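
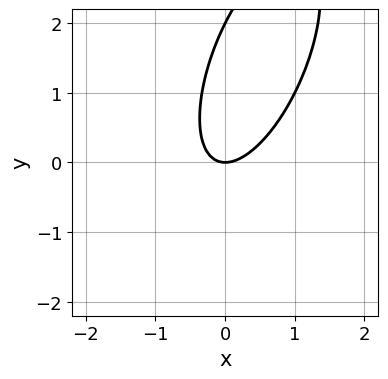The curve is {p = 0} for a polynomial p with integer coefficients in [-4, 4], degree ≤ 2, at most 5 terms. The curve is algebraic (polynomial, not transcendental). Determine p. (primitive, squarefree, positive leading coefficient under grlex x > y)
First, the degree is 2 — a generic line meets the curve in up to 2 points.
Then, checking where it meets the axes: among the integer gridlines, it crosses the y-axis at y ∈ {0, 2}; it meets the x-axis at x = 0 (among the integer gridlines).
Finally, together with the visible shape, these determine p as stated.

3*x^2 - 2*x*y + y^2 - 2*y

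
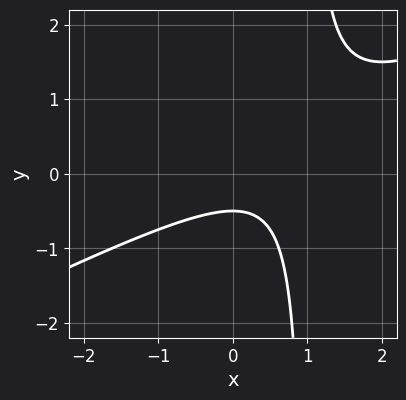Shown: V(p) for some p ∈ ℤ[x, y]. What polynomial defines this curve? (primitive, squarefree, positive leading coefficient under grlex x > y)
x^2 - 2*x*y - x + 2*y + 1

The degree is 2 — a generic line meets the curve in up to 2 points.
Checking where it meets the axes: no x-intercept at any integer in the box.
These observations pin down the coefficients.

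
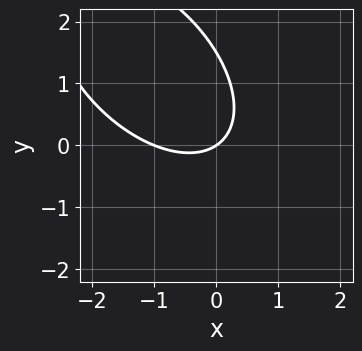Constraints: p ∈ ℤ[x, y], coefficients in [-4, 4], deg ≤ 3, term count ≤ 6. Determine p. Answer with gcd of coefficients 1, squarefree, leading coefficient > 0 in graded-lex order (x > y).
(a) deg p = 2. A generic line meets the curve in up to 2 points.
(b) Checking where it meets the axes: the x-axis gridline crossings are at x ∈ {-1, 0}; it meets the y-axis at y = 0 (among the integer gridlines).
(c) Solving for integer coefficients yields p as stated.

2*x^2 + 2*x*y + 2*y^2 + 2*x - 3*y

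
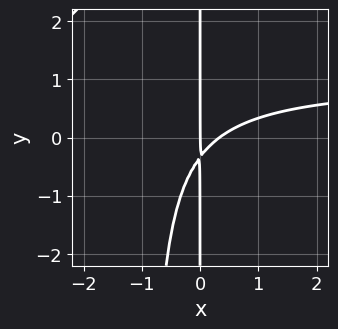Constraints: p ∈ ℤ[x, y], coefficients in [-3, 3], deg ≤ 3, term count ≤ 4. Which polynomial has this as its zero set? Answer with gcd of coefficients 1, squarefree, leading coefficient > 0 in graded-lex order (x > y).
(a) Degree: a generic line meets the curve in up to 3 points, so deg p = 3.
(b) Checking where it meets the axes: every point of the y-axis in the box is on the curve; one x-axis crossing is at x = 0.
(c) Assembling these constraints gives the stated polynomial.

3*x^2*y - 3*x^2 + 3*x*y + x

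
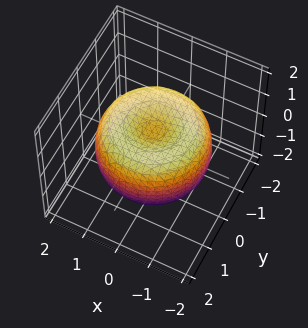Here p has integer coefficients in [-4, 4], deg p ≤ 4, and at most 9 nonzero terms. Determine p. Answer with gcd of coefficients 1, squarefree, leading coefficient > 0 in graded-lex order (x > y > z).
First, the degree is 4 — the shape is more complex than any degree-3 surface.
Next, symmetry: the surface is invariant under rotation about z: p = q(x² + y², z).
Next, from the axis intercepts and sections: a circular section at z = 0 has radius between 1 and 2.
Finally, solving for integer coefficients yields p as stated.

x^4 + 2*x^2*y^2 + y^4 - 2*x^2 - 2*y^2 + 2*z^2 - 1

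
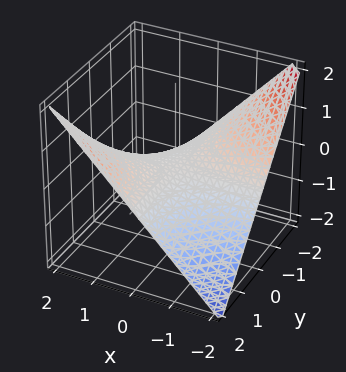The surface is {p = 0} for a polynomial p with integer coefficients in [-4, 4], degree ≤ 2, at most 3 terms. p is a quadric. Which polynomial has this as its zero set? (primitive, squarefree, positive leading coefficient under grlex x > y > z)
x*y - 2*z

The degree is 2 — a hyperbolic paraboloid; a quadric.
Reading off the gridlines: the visible y-axis segment lies entirely on the surface; every point of the x-axis in the box is on the surface; one z-axis crossing is at z = 0.
The integer polynomial consistent with all of this is the stated p.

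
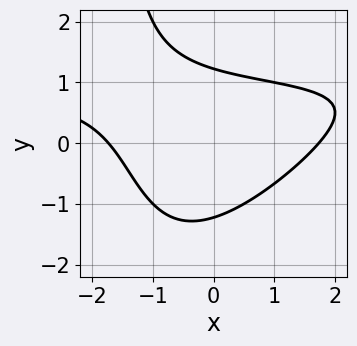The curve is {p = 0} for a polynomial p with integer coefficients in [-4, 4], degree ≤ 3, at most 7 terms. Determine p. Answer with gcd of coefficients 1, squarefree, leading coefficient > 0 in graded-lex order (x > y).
1. The degree is 3 — the shape is more complex than any degree-2 curve.
2. Putting this together gives p.

x^2*y - x*y^2 - x^2 - 2*y^2 + 3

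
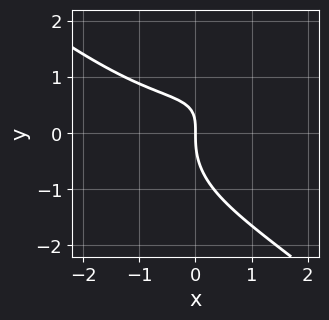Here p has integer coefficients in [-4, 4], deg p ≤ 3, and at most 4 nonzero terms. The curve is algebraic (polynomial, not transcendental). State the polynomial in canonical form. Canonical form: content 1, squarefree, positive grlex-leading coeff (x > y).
(a) deg p = 3.
(b) From the axis intercepts and sections: it meets the x-axis at x = 0 (among the integer gridlines); it meets the y-axis at y = 0 (among the integer gridlines).
(c) Together with the visible shape, these determine p as stated.

x^3 + 2*y^3 - 3*x*y + 3*x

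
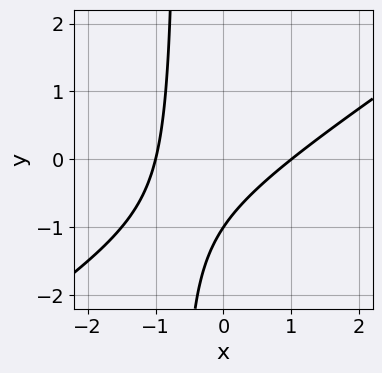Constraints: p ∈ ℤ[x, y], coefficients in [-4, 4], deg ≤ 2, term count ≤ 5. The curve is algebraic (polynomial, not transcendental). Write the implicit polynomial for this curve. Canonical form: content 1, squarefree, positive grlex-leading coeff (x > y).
2*x^2 - 3*x*y - 2*y - 2

First, degree: the shape is more complex than any degree-1 curve, so deg p = 2.
Then, against the integer gridlines: the x-axis gridline crossings are at x ∈ {-1, 1}; it meets the y-axis at y = -1 (among the integer gridlines).
Finally, solving for integer coefficients yields p as stated.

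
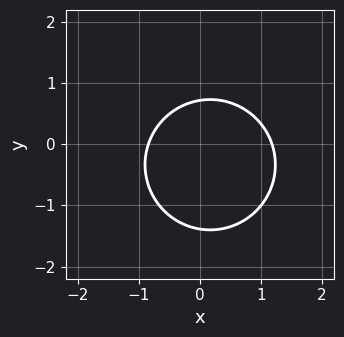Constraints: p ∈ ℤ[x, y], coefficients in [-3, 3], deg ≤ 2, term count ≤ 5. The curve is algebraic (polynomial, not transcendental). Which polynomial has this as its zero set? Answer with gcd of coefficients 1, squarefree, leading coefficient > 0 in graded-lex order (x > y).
3*x^2 + 3*y^2 - x + 2*y - 3

1. deg p = 2. No degree-1 curve has this shape.
2. The integer polynomial consistent with all of this is the stated p.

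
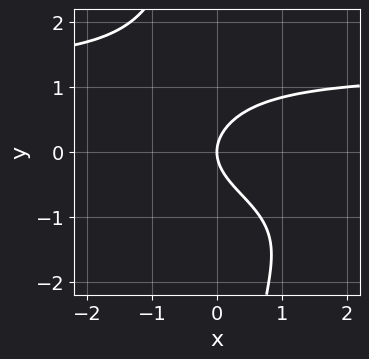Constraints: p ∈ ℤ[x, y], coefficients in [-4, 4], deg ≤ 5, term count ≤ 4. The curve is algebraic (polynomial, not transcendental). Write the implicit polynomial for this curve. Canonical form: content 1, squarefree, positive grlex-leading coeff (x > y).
x*y^3 + 2*y^2 - 2*x

The degree is 4 — the shape is more complex than any degree-3 curve.
From the axis intercepts and sections: it meets the y-axis at y = 0 (among the integer gridlines); one x-axis crossing is at x = 0.
Together with the visible shape, these determine p as stated.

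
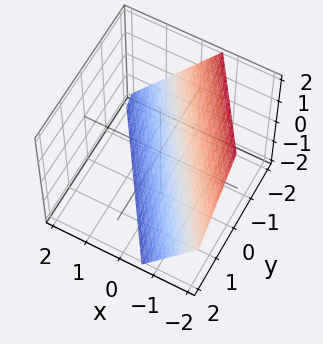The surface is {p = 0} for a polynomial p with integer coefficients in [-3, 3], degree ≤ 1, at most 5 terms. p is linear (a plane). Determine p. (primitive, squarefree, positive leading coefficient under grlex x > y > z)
3*x + 2*y + 2*z + 2

deg p = 1. The surface is flat (a plane).
Checking where it meets the axes: one y-axis crossing is at y = -1; one z-axis crossing is at z = -1.
Solving for integer coefficients yields p as stated.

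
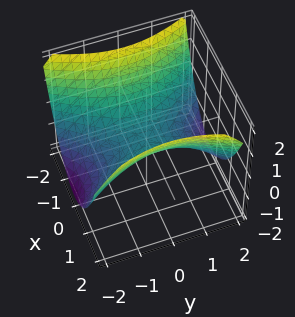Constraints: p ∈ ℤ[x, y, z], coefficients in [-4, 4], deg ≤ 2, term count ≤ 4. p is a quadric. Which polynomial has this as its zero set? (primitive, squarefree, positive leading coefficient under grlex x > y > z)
2*x^2 - y^2 - 3*z

(a) The degree is 2 — a saddle surface; a quadric.
(b) Symmetries: it's symmetric under x → −x, forcing even powers of x; mirror symmetry y ↦ −y ⇒ only even powers of y.
(c) Reading off the gridlines: one z-axis crossing is at z = 0; one x-axis crossing is at x = 0.
(d) Fitting integer coefficients to these (and the overall shape) gives p.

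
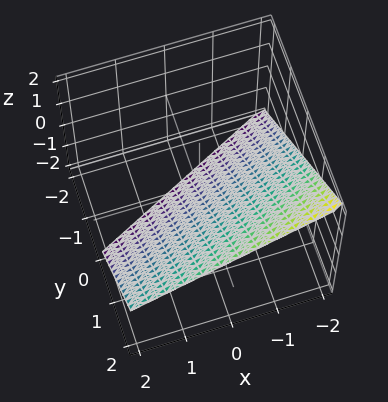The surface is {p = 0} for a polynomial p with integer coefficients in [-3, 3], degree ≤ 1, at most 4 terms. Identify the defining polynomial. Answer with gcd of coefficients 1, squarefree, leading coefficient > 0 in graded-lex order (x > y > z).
1. The degree is 1 — every cross-section is a straight line — this is a plane.
2. From the visible intercepts: one y-axis crossing is at y = 1; it crosses the x-axis at the gridline x = -2.
3. These observations pin down the coefficients. Check: (0, 0, -1) on the z-axis lies on the surface, and p(0, 0, -1) = 0. ✓

x - 2*y + 2*z + 2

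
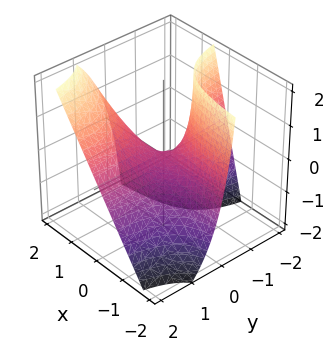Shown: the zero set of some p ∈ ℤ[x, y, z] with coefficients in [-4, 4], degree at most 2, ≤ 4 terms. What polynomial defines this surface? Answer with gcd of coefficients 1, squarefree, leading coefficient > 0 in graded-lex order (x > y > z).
2*x*y - y*z - z

First, degree: a generic line meets the surface in up to 2 points, so deg p = 2.
Then, observable constraints: the visible y-axis segment lies entirely on the surface; one z-axis crossing is at z = 0; every point of the x-axis in the box is on the surface.
Finally, putting this together gives p.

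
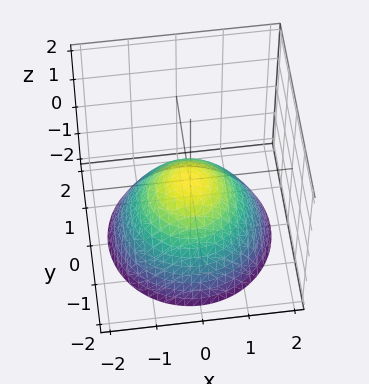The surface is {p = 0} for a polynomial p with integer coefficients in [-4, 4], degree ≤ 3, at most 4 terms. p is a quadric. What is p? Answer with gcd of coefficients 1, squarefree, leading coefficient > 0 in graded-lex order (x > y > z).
1. Degree: a paraboloid; a quadric, so deg p = 2.
2. Symmetry: the surface is invariant under rotation about z: p = q(x² + y², z).
3. Against the integer gridlines: one y-axis crossing is at y = 0; one z-axis crossing is at z = 0; one x-axis crossing is at x = 0; a circular section at z = -1 has radius between 1 and 2.
4. Putting this together gives p.

2*x^2 + 2*y^2 + 3*z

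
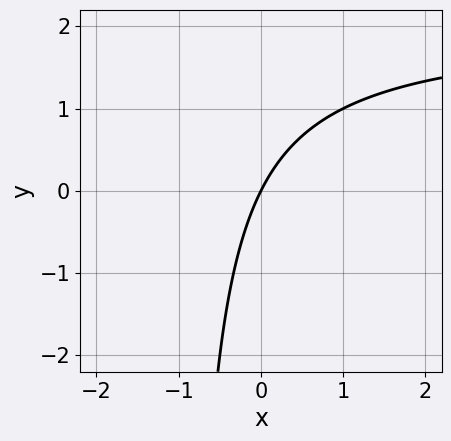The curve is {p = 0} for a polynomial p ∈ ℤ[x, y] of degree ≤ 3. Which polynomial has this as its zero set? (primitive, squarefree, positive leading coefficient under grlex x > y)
x*y - 2*x + y

1. deg p = 2. No degree-1 curve has this shape.
2. Observable constraints: one y-axis crossing is at y = 0; one x-axis crossing is at x = 0.
3. These observations pin down the coefficients.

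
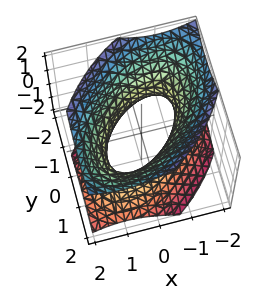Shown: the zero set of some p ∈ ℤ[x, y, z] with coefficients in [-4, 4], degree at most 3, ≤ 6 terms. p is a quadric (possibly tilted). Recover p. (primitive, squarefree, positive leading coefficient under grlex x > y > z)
First, deg p = 2.
Then, against the integer gridlines: the x-axis gridline crossings are at x ∈ {-1, 1}; among the integer gridlines, it crosses the y-axis at y ∈ {-1, 1}; it misses every integer gridline on the z-axis.
Finally, solving for integer coefficients yields p as stated.

x^2 - x*y + y^2 - z^2 - 1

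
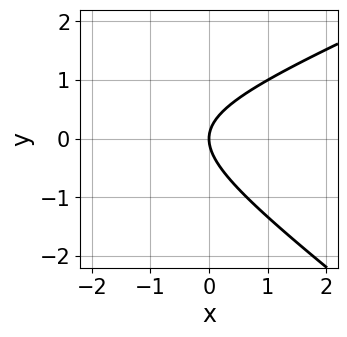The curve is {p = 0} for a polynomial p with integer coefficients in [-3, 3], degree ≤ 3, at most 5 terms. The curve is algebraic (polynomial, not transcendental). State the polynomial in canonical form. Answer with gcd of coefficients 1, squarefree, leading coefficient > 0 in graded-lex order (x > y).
1. The degree is 2 — no degree-1 curve has this shape.
2. From the axis intercepts and sections: it crosses the x-axis at the gridline x = 0; it meets the y-axis at y = 0 (among the integer gridlines).
3. Assembling these constraints gives the stated polynomial.

x^2 - x*y - 3*y^2 + 3*x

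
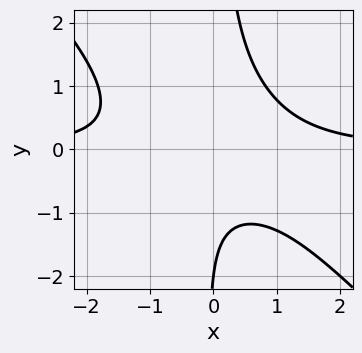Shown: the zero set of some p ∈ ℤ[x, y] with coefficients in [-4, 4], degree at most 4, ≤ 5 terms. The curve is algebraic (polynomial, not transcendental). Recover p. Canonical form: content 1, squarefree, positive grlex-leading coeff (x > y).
2*x^2*y + 2*x*y^2 - y - 2

1. The degree is 3 — no degree-2 curve has this shape.
2. Checking where it meets the axes: the curve avoids every integer x-axis point in the box; one y-axis crossing is at y = -2.
3. Solving for integer coefficients yields p as stated.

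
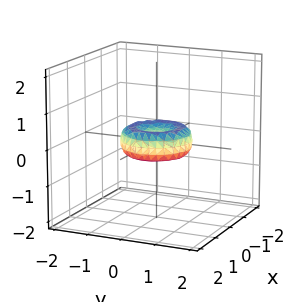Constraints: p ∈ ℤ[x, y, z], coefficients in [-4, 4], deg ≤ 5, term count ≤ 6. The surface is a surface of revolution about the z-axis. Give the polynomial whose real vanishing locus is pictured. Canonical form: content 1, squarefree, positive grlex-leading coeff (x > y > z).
2*x^4 + 4*x^2*y^2 + 2*y^4 - 2*x^2 - 2*y^2 + 3*z^2

Degree: no degree-3 surface has this shape, so deg p = 4.
Symmetries: every cross-section ⟂ z is a circle, so x, y appear only via x² + y².
Against the integer gridlines: it crosses the z-axis at the gridline z = 0; the x-axis gridline crossings are at x ∈ {-1, 0, 1}.
These observations pin down the coefficients.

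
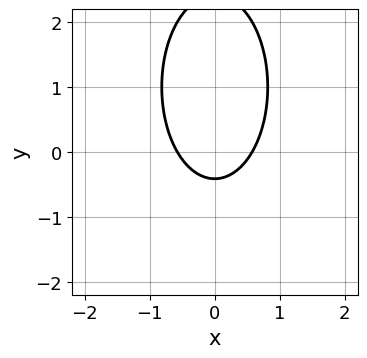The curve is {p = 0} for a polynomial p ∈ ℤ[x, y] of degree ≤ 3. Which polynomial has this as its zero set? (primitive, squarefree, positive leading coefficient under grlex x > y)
3*x^2 + y^2 - 2*y - 1

Degree: a generic line meets the curve in up to 2 points, so deg p = 2.
Symmetries: it's symmetric under x → −x, forcing even powers of x.
Fitting integer coefficients to these (and the overall shape) gives p.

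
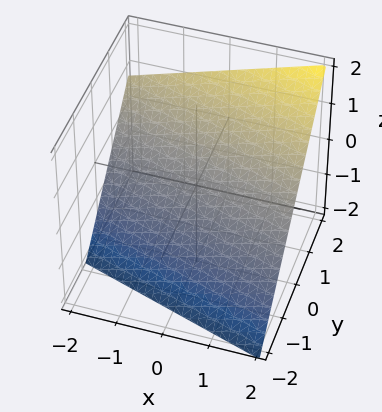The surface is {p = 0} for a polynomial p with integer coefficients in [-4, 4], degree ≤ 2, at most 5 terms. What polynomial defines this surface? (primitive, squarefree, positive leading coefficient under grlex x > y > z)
1. Degree: every cross-section is a straight line — this is a plane, so deg p = 1.
2. From the visible intercepts: it meets the x-axis at x = 2 (among the integer gridlines).
3. These observations pin down the coefficients.

x + 3*y - 3*z - 2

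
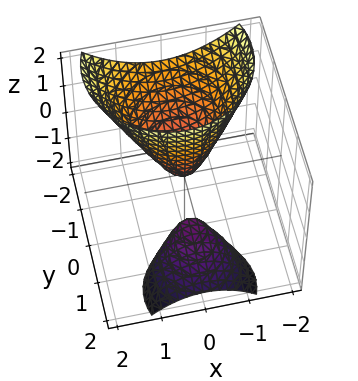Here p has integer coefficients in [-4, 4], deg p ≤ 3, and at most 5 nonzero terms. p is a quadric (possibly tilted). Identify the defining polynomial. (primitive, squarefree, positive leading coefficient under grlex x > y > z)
2*x^2 + 2*y^2 + 3*y*z - z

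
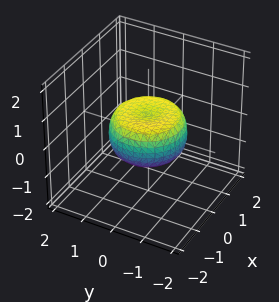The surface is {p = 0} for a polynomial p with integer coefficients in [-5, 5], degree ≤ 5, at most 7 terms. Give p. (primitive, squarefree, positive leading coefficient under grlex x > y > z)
2*x^4 + 4*x^2*y^2 + 2*y^4 - 2*x^2 - 2*y^2 + 3*z^2 - 1

(a) The degree is 4 — a generic line meets the surface in up to 4 points.
(b) Symmetries: every cross-section ⟂ z is a circle, so x, y appear only via x² + y².
(c) Checking where it meets the axes: a circular section at z = 0 has radius between 1 and 2.
(d) Matching integer coefficients to the picture gives p.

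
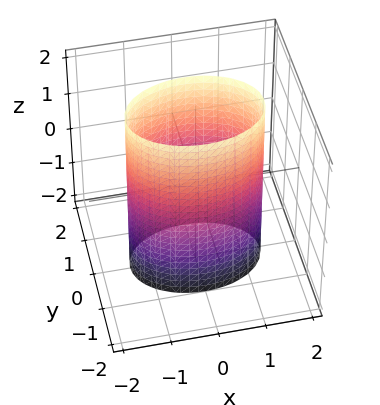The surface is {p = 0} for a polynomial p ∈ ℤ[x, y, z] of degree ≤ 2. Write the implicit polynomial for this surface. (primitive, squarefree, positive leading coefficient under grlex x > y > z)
x^2 + 2*y^2 - 2

(a) Degree: constant cross-section along one axis; a quadric, so deg p = 2.
(b) Symmetries: the z ↦ −z reflection is a symmetry, so z appears only in even powers; it's symmetric under x → −x, forcing even powers of x; mirror symmetry y ↦ −y ⇒ only even powers of y.
(c) Reading off the gridlines: among the integer gridlines, it crosses the y-axis at y ∈ {-1, 1}; it misses every integer gridline on the z-axis.
(d) Solving for integer coefficients yields p as stated.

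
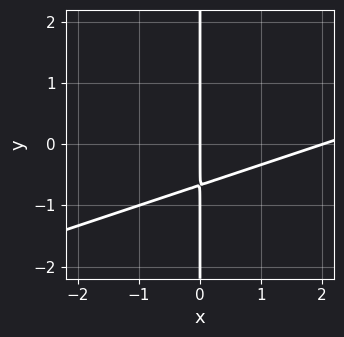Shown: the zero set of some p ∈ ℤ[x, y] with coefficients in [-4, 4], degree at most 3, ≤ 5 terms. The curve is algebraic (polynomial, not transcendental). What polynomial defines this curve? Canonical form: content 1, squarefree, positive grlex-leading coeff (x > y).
x^2 - 3*x*y - 2*x

First, the degree is 2 — a generic line meets the curve in up to 2 points.
Then, against the integer gridlines: every point of the y-axis in the box is on the curve; the x-axis gridline crossings are at x ∈ {0, 2}.
Finally, these observations pin down the coefficients.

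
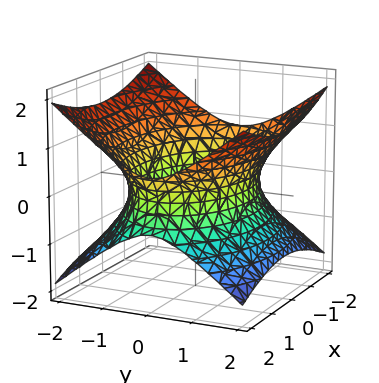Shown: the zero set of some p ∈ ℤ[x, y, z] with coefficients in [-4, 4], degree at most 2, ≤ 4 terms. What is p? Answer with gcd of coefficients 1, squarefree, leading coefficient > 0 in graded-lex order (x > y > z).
x^2 + 2*y^2 - 3*z^2 - 3

First, degree: one connected sheet with a waist; a quadric, so deg p = 2.
Next, symmetries: mirror symmetry y ↦ −y ⇒ only even powers of y; the x ↦ −x reflection is a symmetry, so x appears only in even powers; mirror symmetry z ↦ −z ⇒ only even powers of z.
Then, observable constraints: it misses every integer gridline on the z-axis.
Finally, these observations pin down the coefficients.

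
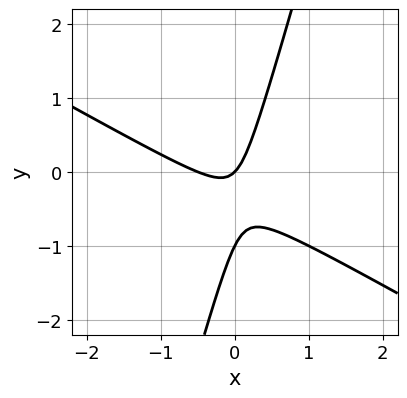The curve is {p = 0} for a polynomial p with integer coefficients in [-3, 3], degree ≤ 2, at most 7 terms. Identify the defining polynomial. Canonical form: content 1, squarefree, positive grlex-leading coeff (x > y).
2*x^2 + 3*x*y - y^2 + x - y

(a) deg p = 2. A generic line meets the curve in up to 2 points.
(b) From the axis intercepts and sections: the y-axis gridline crossings are at y ∈ {-1, 0}; it meets the x-axis at x = 0 (among the integer gridlines).
(c) Fitting integer coefficients to these (and the overall shape) gives p.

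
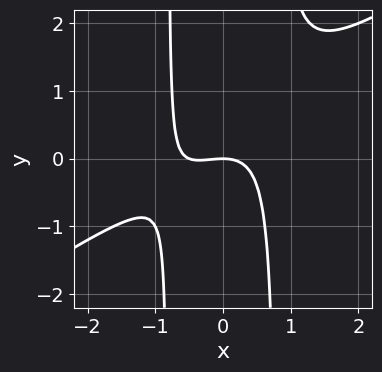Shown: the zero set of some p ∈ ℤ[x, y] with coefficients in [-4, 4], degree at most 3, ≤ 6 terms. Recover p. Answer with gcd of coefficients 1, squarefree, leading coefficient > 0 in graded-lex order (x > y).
(a) deg p = 3.
(b) From the visible intercepts: it crosses the x-axis at the gridline x = 0; it crosses the y-axis at the gridline y = 0.
(c) These observations pin down the coefficients.

2*x^3 - 3*x^2*y + x^2 + 2*y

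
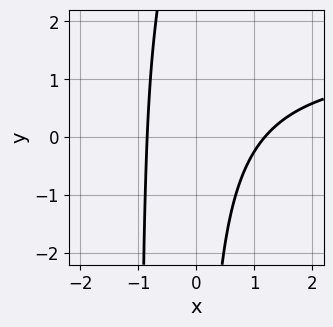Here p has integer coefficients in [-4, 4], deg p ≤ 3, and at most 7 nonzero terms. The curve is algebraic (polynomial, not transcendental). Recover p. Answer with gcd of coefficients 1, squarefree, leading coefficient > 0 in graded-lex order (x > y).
First, the degree is 3 — the shape is more complex than any degree-2 curve.
Then, from the visible intercepts: no y-intercept at any integer in the box.
Finally, these observations pin down the coefficients.

2*x^2*y - 3*x^2 + 2*x*y + x + 3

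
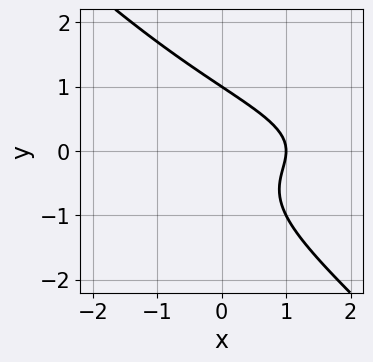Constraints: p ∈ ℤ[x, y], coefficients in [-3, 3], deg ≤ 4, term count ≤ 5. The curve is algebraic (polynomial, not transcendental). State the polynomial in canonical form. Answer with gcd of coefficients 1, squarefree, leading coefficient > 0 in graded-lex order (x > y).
Degree: a generic line meets the curve in up to 3 points, so deg p = 3.
Observable constraints: one y-axis crossing is at y = 1; one x-axis crossing is at x = 1.
Solving for integer coefficients yields p as stated.

x*y^2 + y^3 + x - 1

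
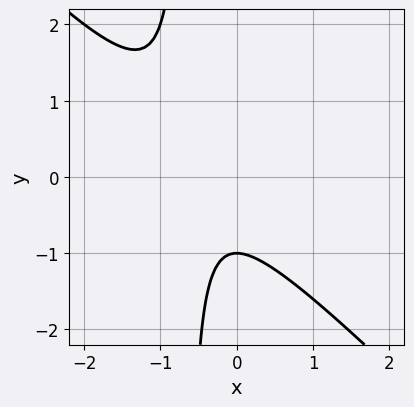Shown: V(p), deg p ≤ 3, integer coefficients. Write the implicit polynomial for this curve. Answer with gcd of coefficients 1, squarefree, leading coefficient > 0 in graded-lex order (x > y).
1. The degree is 2 — the shape is more complex than any degree-1 curve.
2. Reading off the gridlines: one y-axis crossing is at y = -1; the curve avoids every integer x-axis point in the box.
3. Solving for integer coefficients yields p as stated.

3*x^2 + 3*x*y + 3*x + 2*y + 2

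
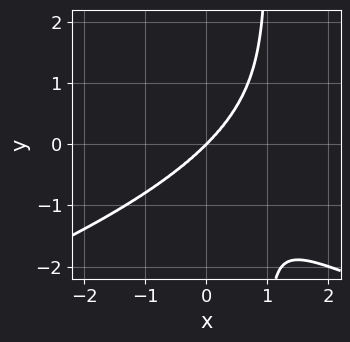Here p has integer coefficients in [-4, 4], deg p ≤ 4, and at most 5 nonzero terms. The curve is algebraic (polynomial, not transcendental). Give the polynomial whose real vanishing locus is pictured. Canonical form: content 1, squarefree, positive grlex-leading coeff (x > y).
x*y^3 + x^3 - y^3

The degree is 4 — a generic line meets the curve in up to 4 points.
Against the integer gridlines: it meets the y-axis at y = 0 (among the integer gridlines); it meets the x-axis at x = 0 (among the integer gridlines).
These observations pin down the coefficients.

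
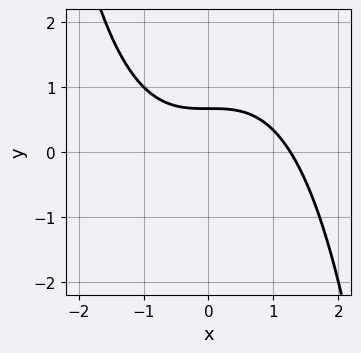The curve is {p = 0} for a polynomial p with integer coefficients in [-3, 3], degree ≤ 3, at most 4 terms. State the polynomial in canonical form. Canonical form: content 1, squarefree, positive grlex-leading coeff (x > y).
x^3 + 3*y - 2

1. The degree is 3 — the shape is more complex than any degree-2 curve.
2. Solving for integer coefficients yields p as stated.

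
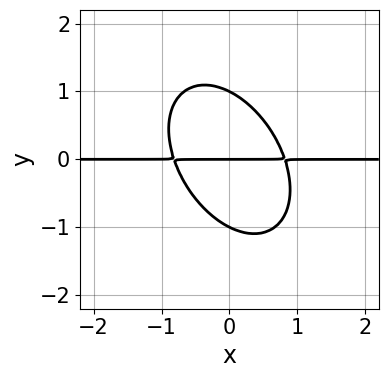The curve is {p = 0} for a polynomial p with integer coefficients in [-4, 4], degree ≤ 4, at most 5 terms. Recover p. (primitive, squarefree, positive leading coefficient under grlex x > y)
3*x^2*y + 2*x*y^2 + 2*y^3 - 2*y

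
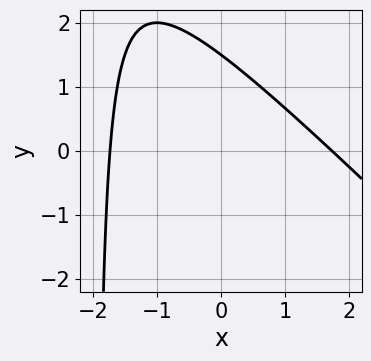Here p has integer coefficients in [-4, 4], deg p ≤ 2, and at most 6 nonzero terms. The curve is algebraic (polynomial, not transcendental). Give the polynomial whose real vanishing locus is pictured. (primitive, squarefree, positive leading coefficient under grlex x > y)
x^2 + x*y + 2*y - 3

1. The degree is 2 — no degree-1 curve has this shape.
2. The integer polynomial consistent with all of this is the stated p.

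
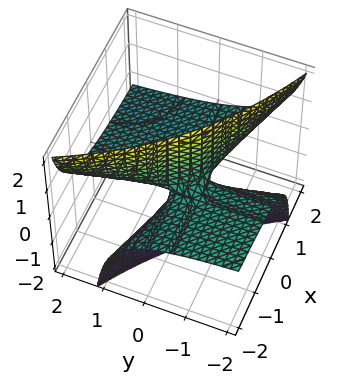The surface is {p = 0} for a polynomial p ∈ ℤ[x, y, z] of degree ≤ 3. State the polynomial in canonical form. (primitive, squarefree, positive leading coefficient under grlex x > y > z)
1. Degree: a generic line meets the surface in up to 2 points, so deg p = 2.
2. Checking where it meets the axes: every point of the x-axis in the box is on the surface; every point of the y-axis in the box is on the surface; it meets the z-axis at z = 0 (among the integer gridlines).
3. These observations pin down the coefficients.

x*y + 3*x*z + 3*y*z + 2*z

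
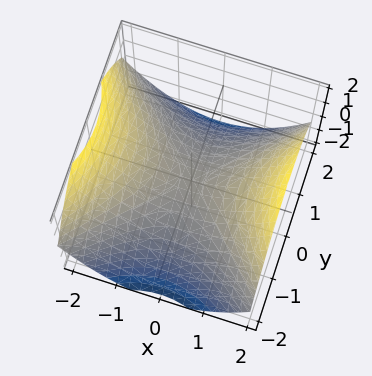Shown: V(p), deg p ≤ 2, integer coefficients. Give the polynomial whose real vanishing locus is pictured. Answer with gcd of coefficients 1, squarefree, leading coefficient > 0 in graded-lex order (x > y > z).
1. deg p = 2. A saddle surface; a quadric.
2. Symmetries: mirror symmetry y ↦ −y ⇒ only even powers of y; it's symmetric under x → −x, forcing even powers of x.
3. From the visible intercepts: it crosses the z-axis at the gridline z = 0; it meets the x-axis at x = 0 (among the integer gridlines); one y-axis crossing is at y = 0.
4. Together with the visible shape, these determine p as stated.

x^2 - y^2 - 2*z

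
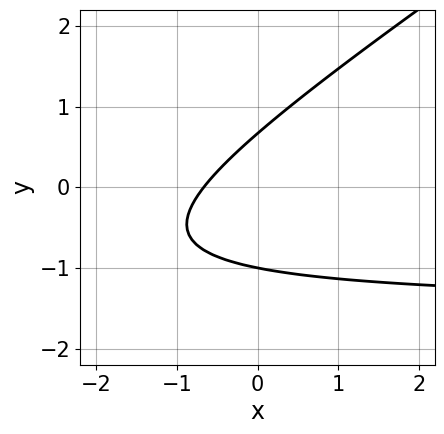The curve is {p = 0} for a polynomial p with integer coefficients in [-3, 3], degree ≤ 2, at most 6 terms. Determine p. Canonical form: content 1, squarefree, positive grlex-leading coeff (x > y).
2*x*y - 3*y^2 + 3*x - y + 2

1. deg p = 2. The shape is more complex than any degree-1 curve.
2. Observable constraints: it crosses the y-axis at the gridline y = -1.
3. These observations pin down the coefficients.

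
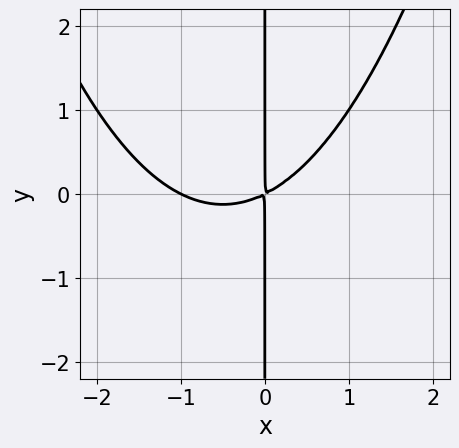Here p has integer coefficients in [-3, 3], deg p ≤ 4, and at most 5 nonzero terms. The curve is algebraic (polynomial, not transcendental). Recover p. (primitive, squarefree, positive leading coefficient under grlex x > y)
(a) The degree is 3 — no degree-2 curve has this shape.
(b) From the axis intercepts and sections: every point of the y-axis in the box is on the curve; it meets the x-axis at x = -1 (among the integer gridlines).
(c) The integer polynomial consistent with all of this is the stated p.

x^3 + x^2 - 2*x*y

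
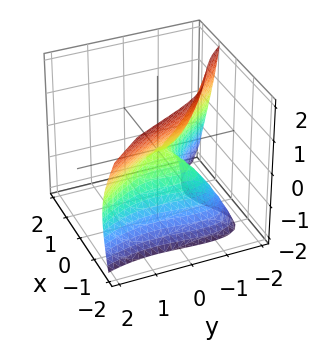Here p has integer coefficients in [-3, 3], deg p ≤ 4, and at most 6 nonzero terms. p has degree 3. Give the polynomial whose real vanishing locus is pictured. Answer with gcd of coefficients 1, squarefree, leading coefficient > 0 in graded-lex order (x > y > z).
First, deg p = 3. No degree-2 surface has this shape.
Next, reading off the gridlines: it meets the x-axis at x = 0 (among the integer gridlines); it meets the z-axis at z = 0 (among the integer gridlines); it meets the y-axis at y = 0 (among the integer gridlines).
Finally, matching integer coefficients to the picture gives p.

3*x^3 - 2*x*y*z + y^3 + y*z^2 + 2*z^2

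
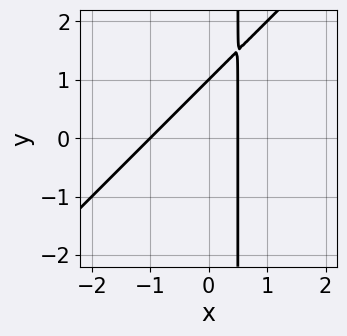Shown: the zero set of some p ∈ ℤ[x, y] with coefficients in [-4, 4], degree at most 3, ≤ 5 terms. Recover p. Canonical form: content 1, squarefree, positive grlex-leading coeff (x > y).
2*x^2 - 2*x*y + x + y - 1

1. Degree: a generic line meets the curve in up to 2 points, so deg p = 2.
2. Checking where it meets the axes: one y-axis crossing is at y = 1; it crosses the x-axis at the gridline x = -1.
3. Solving for integer coefficients yields p as stated.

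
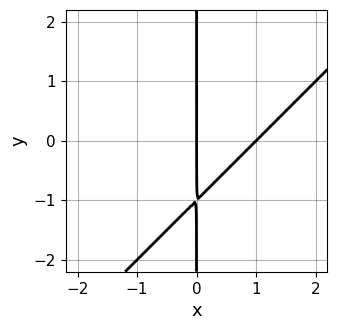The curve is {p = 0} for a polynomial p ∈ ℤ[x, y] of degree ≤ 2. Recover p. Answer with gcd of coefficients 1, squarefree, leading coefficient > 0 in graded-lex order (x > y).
(a) The degree is 2 — the shape is more complex than any degree-1 curve.
(b) Observable constraints: the visible y-axis segment lies entirely on the curve; among the integer gridlines, it crosses the x-axis at x ∈ {0, 1}.
(c) Together with the visible shape, these determine p as stated.

x^2 - x*y - x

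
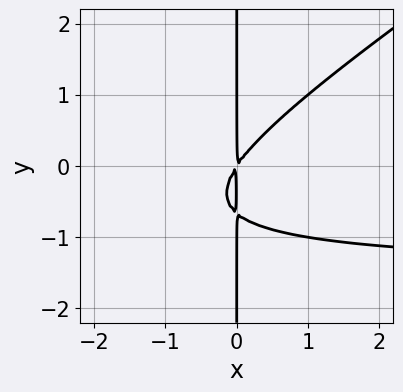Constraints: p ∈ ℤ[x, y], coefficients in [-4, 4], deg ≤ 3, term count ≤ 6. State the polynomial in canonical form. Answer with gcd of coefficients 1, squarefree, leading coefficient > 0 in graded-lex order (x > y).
First, degree: the shape is more complex than any degree-2 curve, so deg p = 3.
Next, from the visible intercepts: the visible y-axis segment lies entirely on the curve.
Finally, the integer polynomial consistent with all of this is the stated p.

2*x^2*y - 3*x*y^2 + 3*x^2 - 2*x*y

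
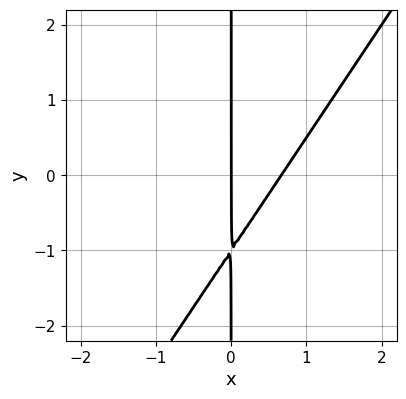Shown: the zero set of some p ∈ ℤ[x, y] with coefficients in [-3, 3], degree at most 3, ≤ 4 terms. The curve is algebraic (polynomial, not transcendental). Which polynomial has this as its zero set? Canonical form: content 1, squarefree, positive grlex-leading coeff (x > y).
deg p = 2. The shape is more complex than any degree-1 curve.
Reading off the gridlines: every point of the y-axis in the box is on the curve; it crosses the x-axis at the gridline x = 0.
The integer polynomial consistent with all of this is the stated p.

3*x^2 - 2*x*y - 2*x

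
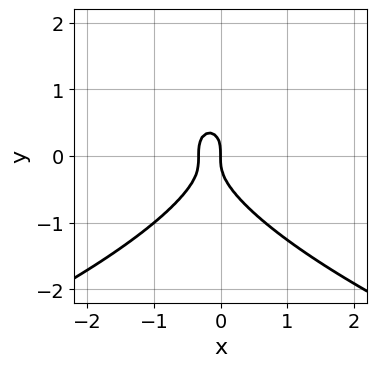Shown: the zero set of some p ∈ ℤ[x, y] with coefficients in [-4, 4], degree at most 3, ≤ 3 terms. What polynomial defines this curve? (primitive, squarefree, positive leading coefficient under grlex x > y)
1. Degree: the shape is more complex than any degree-2 curve, so deg p = 3.
2. Observable constraints: it crosses the y-axis at the gridline y = 0; one x-axis crossing is at x = 0.
3. These observations pin down the coefficients.

2*y^3 + 3*x^2 + x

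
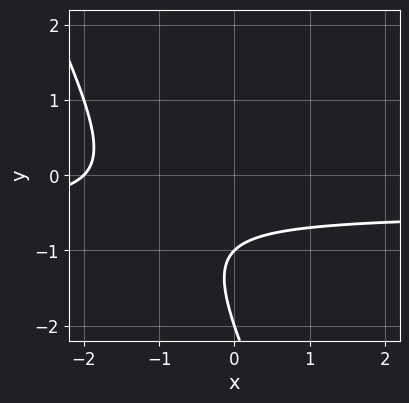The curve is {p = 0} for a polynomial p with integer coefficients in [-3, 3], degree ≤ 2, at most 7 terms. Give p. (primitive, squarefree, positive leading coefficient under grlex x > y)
First, the degree is 2 — no degree-1 curve has this shape.
Next, against the integer gridlines: among the integer gridlines, it crosses the y-axis at y ∈ {-2, -1}; one x-axis crossing is at x = -2.
Finally, matching integer coefficients to the picture gives p.

2*x*y + y^2 + x + 3*y + 2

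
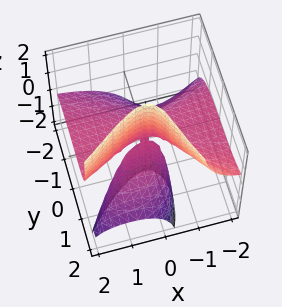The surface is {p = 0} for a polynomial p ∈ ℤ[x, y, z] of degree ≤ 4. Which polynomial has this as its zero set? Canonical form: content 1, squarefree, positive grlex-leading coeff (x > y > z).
3*x^2*z - 3*x*y*z - y^3 - 3*y*z

deg p = 3. A generic line meets the surface in up to 3 points.
Reading off the gridlines: the visible z-axis segment lies entirely on the surface; it meets the y-axis at y = 0 (among the integer gridlines); the visible x-axis segment lies entirely on the surface.
These observations pin down the coefficients.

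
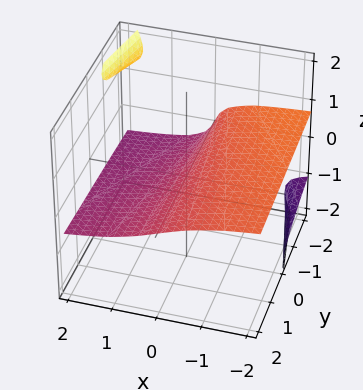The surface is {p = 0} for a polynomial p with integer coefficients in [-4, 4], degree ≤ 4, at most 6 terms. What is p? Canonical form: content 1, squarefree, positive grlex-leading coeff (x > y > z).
3*x*z^2 - 2*z^3 - y*z - 2*x - 3*z

(a) The picture has 3 separate pieces. Treating them together as one polynomial.
(b) deg p = 3. The shape is more complex than any degree-2 surface.
(c) Against the integer gridlines: it crosses the x-axis at the gridline x = 0; one z-axis crossing is at z = 0; the visible y-axis segment lies entirely on the surface.
(d) Fitting integer coefficients to these (and the overall shape) gives p.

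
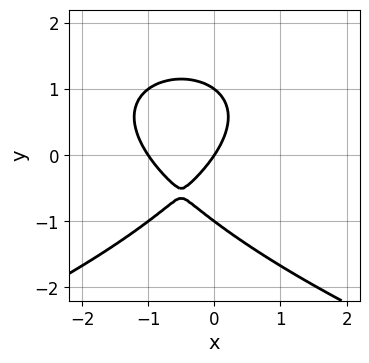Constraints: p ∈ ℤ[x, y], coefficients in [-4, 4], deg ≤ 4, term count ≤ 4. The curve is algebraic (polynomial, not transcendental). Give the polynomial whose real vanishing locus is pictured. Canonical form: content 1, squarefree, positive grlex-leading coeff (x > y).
The degree is 3 — the shape is more complex than any degree-2 curve.
From the axis intercepts and sections: among the integer gridlines, it crosses the y-axis at y ∈ {-1, 0, 1}; among the integer gridlines, it crosses the x-axis at x ∈ {-1, 0}.
Solving for integer coefficients yields p as stated.

2*y^3 + 3*x^2 + 3*x - 2*y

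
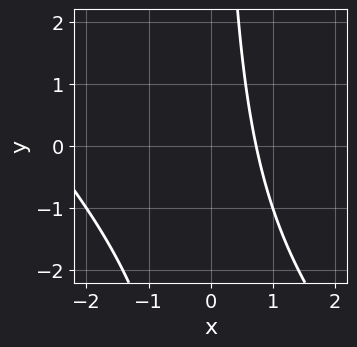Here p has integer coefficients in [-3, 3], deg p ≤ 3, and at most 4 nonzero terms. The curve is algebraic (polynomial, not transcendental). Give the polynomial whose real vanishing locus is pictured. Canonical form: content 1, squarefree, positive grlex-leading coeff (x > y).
x^2 + x*y + 2*x - 2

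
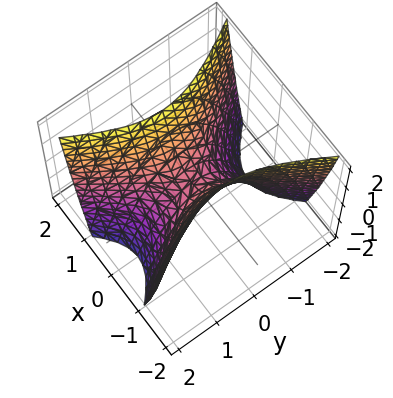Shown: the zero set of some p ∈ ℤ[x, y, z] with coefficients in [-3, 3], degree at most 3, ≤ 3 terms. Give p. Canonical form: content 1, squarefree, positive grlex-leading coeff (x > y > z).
1. Degree: a hyperbolic paraboloid; a quadric, so deg p = 2.
2. Symmetries: the y ↦ −y reflection is a symmetry, so y appears only in even powers; it's symmetric under x → −x, forcing even powers of x.
3. Observable constraints: it meets the x-axis at x = 0 (among the integer gridlines); it meets the z-axis at z = 0 (among the integer gridlines); one y-axis crossing is at y = 0.
4. Solving for integer coefficients yields p as stated.

2*x^2 - y^2 - z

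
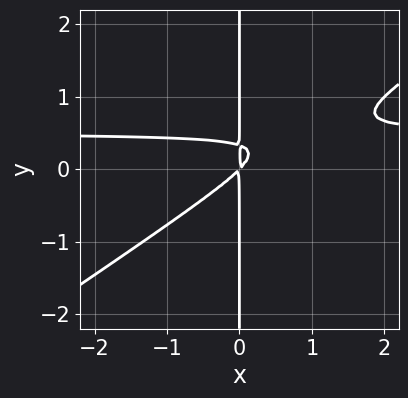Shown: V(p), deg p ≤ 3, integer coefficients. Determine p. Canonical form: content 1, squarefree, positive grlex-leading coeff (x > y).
deg p = 3. No degree-2 curve has this shape.
From the axis intercepts and sections: the visible y-axis segment lies entirely on the curve.
These observations pin down the coefficients.

2*x^2*y - 3*x*y^2 - x^2 + x*y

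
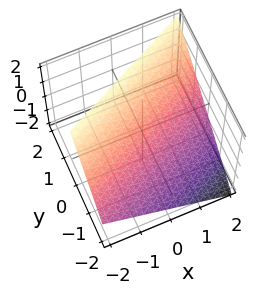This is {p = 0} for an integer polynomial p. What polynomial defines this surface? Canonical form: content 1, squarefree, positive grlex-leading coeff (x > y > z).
(a) The degree is 1 — every cross-section is a straight line — this is a plane.
(b) Reading off the gridlines: one y-axis crossing is at y = -1; it meets the z-axis at z = 1 (among the integer gridlines); it meets the x-axis at x = 2 (among the integer gridlines).
(c) Assembling these constraints gives the stated polynomial.

x - 2*y + 2*z - 2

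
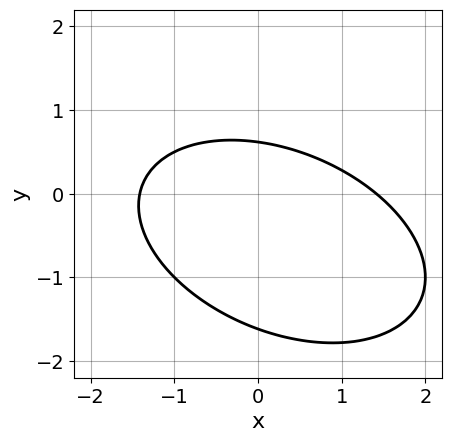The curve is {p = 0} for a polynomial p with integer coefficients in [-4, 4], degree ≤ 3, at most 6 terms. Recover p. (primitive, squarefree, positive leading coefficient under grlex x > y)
x^2 + x*y + 2*y^2 + 2*y - 2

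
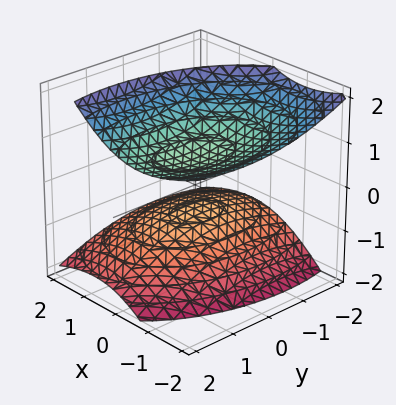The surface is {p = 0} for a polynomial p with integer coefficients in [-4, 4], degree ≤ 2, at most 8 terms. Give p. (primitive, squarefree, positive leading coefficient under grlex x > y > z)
(a) There are 2 components. Treating them together as one polynomial.
(b) The degree is 2 — the shape is more complex than any degree-1 surface.
(c) From the visible intercepts: the surface avoids every integer x-axis point in the box; among the integer gridlines, it crosses the z-axis at z ∈ {-1, 1}; it misses every integer gridline on the y-axis.
(d) The integer polynomial consistent with all of this is the stated p.

2*x^2 + 2*x*z + y^2 - y*z - 3*z^2 + 3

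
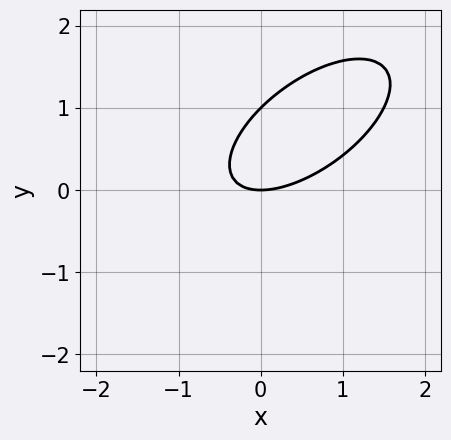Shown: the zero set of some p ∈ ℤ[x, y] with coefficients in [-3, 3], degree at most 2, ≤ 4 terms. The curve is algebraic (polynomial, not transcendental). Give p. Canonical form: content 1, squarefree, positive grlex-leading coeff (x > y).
(a) The degree is 2 — the shape is more complex than any degree-1 curve.
(b) Against the integer gridlines: it crosses the x-axis at the gridline x = 0; the y-axis gridline crossings are at y ∈ {0, 1}.
(c) Together with the visible shape, these determine p as stated.

2*x^2 - 3*x*y + 3*y^2 - 3*y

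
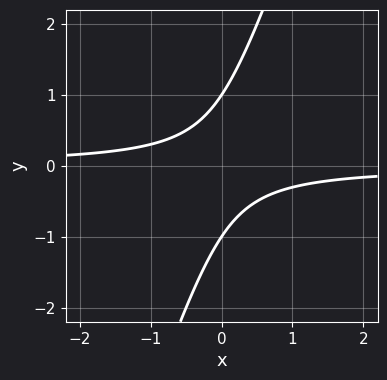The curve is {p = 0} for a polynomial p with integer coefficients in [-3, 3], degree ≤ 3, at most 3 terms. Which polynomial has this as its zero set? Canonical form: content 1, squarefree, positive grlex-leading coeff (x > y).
3*x*y - y^2 + 1

(a) deg p = 2. The shape is more complex than any degree-1 curve.
(b) Checking where it meets the axes: among the integer gridlines, it crosses the y-axis at y ∈ {-1, 1}; the curve avoids every integer x-axis point in the box.
(c) The integer polynomial consistent with all of this is the stated p.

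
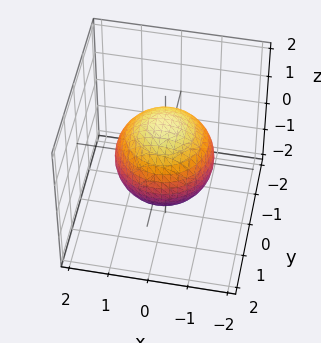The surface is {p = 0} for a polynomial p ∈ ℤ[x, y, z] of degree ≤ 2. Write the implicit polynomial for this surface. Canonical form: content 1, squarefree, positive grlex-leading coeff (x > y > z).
2*x^2 + 2*y^2 + 2*z^2 - 3

(a) deg p = 2. A closed, bounded, convex surface; a quadric.
(b) Symmetries: it's symmetric under z → −z, forcing even powers of z; the z-axis is an axis of rotation, so x and y enter only as x² + y².
(c) Observable constraints: a circular section at z = 0 has radius between 1 and 2.
(d) Together with the visible shape, these determine p as stated.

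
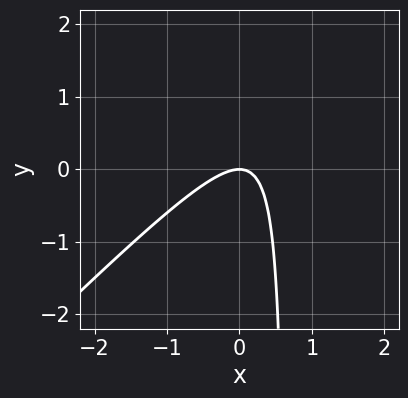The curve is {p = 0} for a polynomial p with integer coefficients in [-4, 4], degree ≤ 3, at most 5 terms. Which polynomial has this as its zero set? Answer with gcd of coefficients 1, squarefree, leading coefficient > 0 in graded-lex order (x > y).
3*x^2 - 3*x*y + 2*y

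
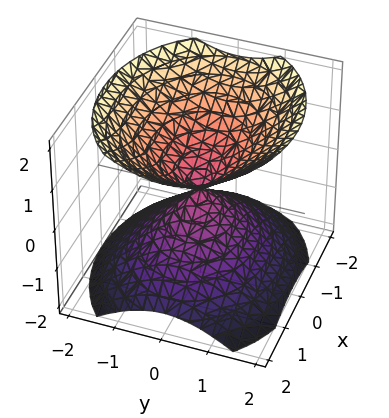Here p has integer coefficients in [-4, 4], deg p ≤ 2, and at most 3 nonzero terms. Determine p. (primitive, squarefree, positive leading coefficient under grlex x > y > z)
2*x^2 + 3*y^2 - 3*z^2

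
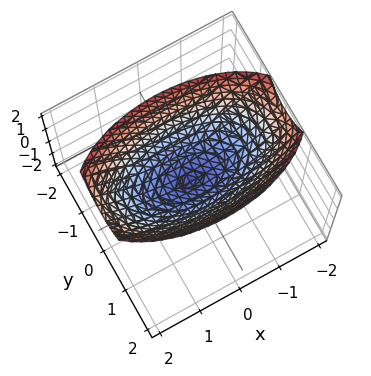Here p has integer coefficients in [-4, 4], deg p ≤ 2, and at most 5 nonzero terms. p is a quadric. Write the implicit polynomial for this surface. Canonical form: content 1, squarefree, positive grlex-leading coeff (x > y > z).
First, the degree is 2 — a single bowl opening along one axis; a quadric.
Then, symmetries: mirror symmetry x ↦ −x ⇒ only even powers of x; it's symmetric under y → −y, forcing even powers of y.
Then, observable constraints: it meets the x-axis at x = 0 (among the integer gridlines); one y-axis crossing is at y = 0; one z-axis crossing is at z = 0.
Finally, matching integer coefficients to the picture gives p.

x^2 + 3*y^2 - 3*z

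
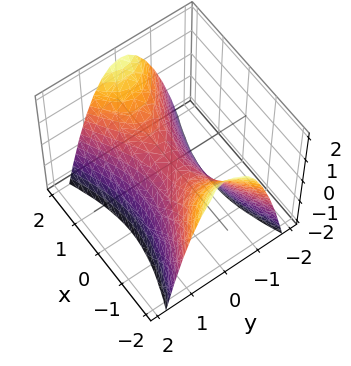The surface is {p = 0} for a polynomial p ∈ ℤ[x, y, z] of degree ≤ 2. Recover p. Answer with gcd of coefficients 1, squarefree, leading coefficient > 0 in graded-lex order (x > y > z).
First, the degree is 2 — a hyperbolic paraboloid; a quadric.
Next, symmetries: mirror symmetry x ↦ −x ⇒ only even powers of x; mirror symmetry y ↦ −y ⇒ only even powers of y.
Next, from the axis intercepts and sections: one z-axis crossing is at z = 0; one x-axis crossing is at x = 0; one y-axis crossing is at y = 0.
Finally, these observations pin down the coefficients.

x^2 - 3*y^2 - 2*z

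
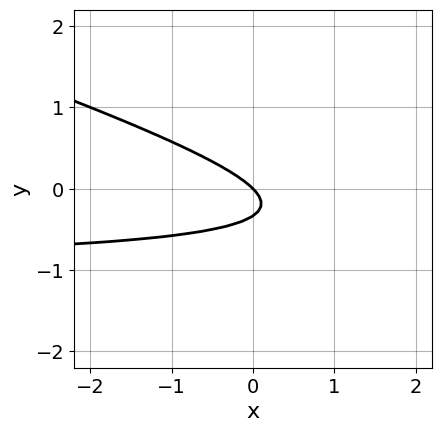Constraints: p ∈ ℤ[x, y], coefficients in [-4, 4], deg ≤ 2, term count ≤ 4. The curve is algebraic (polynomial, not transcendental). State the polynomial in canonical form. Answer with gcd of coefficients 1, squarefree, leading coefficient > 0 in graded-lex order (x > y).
x*y + 3*y^2 + x + y

First, the degree is 2 — a generic line meets the curve in up to 2 points.
Next, against the integer gridlines: it meets the x-axis at x = 0 (among the integer gridlines); it crosses the y-axis at the gridline y = 0.
Finally, these observations pin down the coefficients.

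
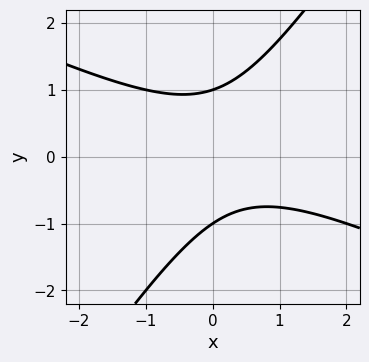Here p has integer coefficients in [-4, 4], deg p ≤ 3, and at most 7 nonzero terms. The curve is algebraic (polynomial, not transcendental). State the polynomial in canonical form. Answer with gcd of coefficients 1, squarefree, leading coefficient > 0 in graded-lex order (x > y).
(a) deg p = 2.
(b) Reading off the gridlines: the y-axis gridline crossings are at y ∈ {-1, 1}; it misses every integer gridline on the x-axis.
(c) Fitting integer coefficients to these (and the overall shape) gives p.

2*x^2 + 3*x*y - 3*y^2 - x + 3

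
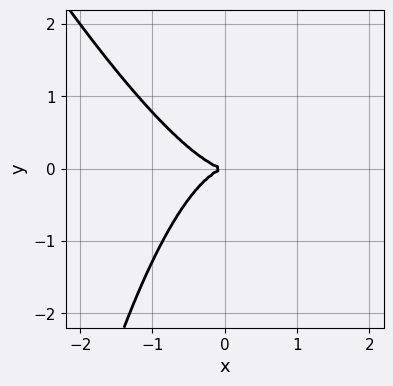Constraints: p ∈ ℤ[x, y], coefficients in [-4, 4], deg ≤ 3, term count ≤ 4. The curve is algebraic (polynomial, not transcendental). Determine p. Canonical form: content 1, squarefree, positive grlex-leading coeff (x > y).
1. Degree: no degree-2 curve has this shape, so deg p = 3.
2. Checking where it meets the axes: one y-axis crossing is at y = 0; one x-axis crossing is at x = 0.
3. The integer polynomial consistent with all of this is the stated p.

2*x^3 + x^2*y + 2*y^2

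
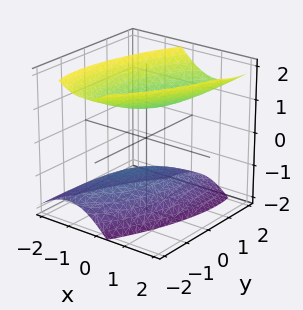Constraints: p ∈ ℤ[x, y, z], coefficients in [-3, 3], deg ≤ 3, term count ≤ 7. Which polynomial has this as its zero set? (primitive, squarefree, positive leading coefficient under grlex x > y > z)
1. I count 2 distinct pieces. They look like related sheets of one shape, so recover p as a whole.
2. The degree is 2 — a generic line meets the surface in up to 2 points.
3. From the axis intercepts and sections: among the integer gridlines, it crosses the z-axis at z ∈ {-1, 1}; no y-intercept at any integer in the box; the surface avoids every integer x-axis point in the box.
4. The integer polynomial consistent with all of this is the stated p.

3*x^2 - 2*x*y - x*z + y^2 - 2*z^2 + 2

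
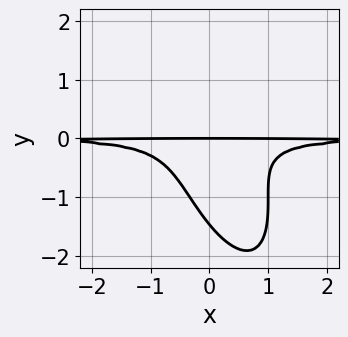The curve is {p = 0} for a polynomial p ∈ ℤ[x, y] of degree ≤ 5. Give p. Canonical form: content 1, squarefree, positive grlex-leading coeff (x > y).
3*x^2*y^2 + 2*x*y^3 + y^4 + y^3 + y

First, the degree is 4 — the shape is more complex than any degree-3 curve.
Next, from the axis intercepts and sections: the visible x-axis segment lies entirely on the curve; it crosses the y-axis at the gridline y = 0.
Finally, putting this together gives p.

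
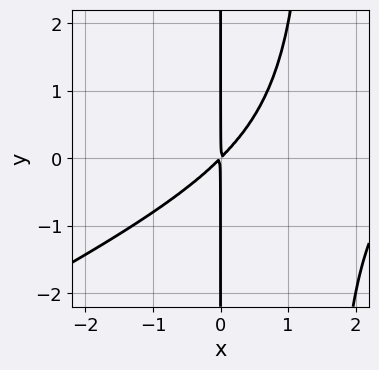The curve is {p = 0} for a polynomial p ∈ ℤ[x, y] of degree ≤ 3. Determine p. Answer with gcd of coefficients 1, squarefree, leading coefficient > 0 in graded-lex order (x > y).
Degree: no degree-2 curve has this shape, so deg p = 3.
From the axis intercepts and sections: every point of the y-axis in the box is on the curve.
Together with the visible shape, these determine p as stated.

x^3 - 2*x^2*y - 3*x^2 + 3*x*y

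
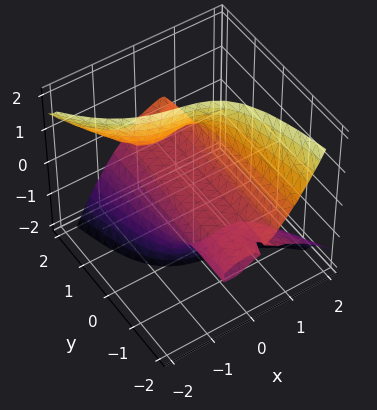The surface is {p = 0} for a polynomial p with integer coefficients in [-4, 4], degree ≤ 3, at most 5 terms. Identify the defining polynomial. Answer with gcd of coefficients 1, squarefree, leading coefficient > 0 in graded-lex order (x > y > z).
2*x^3 - 2*x*y*z + x*z^2 + 3*y*z^2 - 2*z

1. Degree: the shape is more complex than any degree-2 surface, so deg p = 3.
2. Checking where it meets the axes: every point of the y-axis in the box is on the surface; it crosses the x-axis at the gridline x = 0.
3. Putting this together gives p.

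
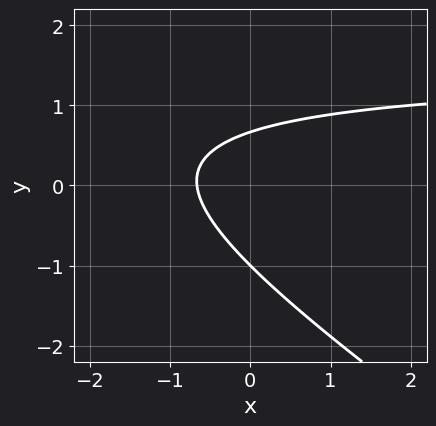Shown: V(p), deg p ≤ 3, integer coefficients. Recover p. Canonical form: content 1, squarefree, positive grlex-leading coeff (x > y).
(a) deg p = 2. A generic line meets the curve in up to 2 points.
(b) Reading off the gridlines: it crosses the y-axis at the gridline y = -1.
(c) Putting this together gives p.

2*x*y + 3*y^2 - 3*x + y - 2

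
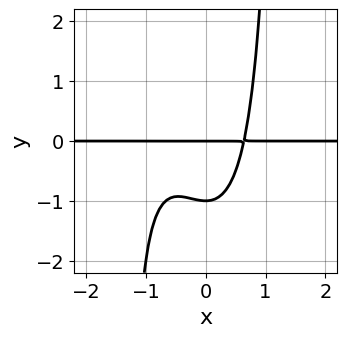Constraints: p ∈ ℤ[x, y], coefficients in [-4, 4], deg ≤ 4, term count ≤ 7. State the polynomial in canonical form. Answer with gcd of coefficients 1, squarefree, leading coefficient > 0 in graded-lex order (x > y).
1. Degree: the shape is more complex than any degree-3 curve, so deg p = 4.
2. Reading off the gridlines: every point of the x-axis in the box is on the curve; the y-axis gridline crossings are at y ∈ {-1, 0}.
3. Assembling these constraints gives the stated polynomial.

3*x^3*y + x^2*y^2 + 3*x^2*y - 2*y^2 - 2*y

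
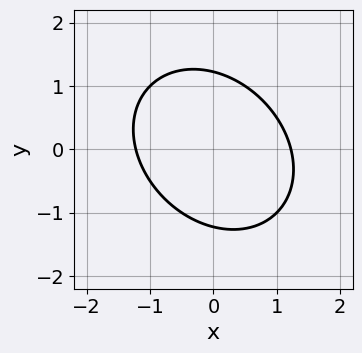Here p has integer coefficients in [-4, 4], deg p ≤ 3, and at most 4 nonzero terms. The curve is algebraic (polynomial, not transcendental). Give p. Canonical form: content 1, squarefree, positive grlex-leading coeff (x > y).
2*x^2 + x*y + 2*y^2 - 3

(a) Degree: a generic line meets the curve in up to 2 points, so deg p = 2.
(b) Solving for integer coefficients yields p as stated.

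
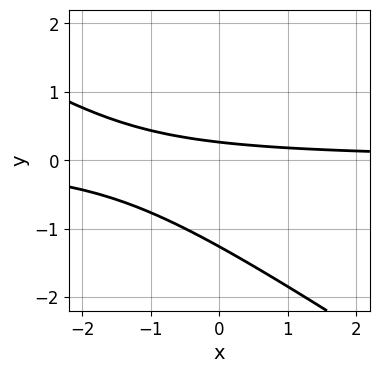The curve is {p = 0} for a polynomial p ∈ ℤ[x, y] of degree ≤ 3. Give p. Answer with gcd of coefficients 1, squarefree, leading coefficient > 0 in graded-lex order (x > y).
1. deg p = 2.
2. From the visible intercepts: the curve avoids every integer x-axis point in the box.
3. Solving for integer coefficients yields p as stated.

2*x*y + 3*y^2 + 3*y - 1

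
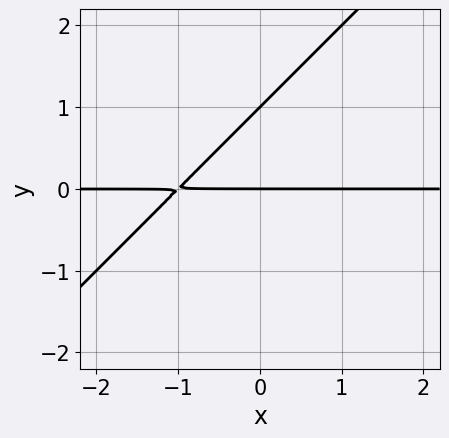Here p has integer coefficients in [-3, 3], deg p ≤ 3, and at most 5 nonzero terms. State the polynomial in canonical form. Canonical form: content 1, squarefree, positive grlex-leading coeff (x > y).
x*y - y^2 + y

deg p = 2.
Checking where it meets the axes: the y-axis gridline crossings are at y ∈ {0, 1}; every point of the x-axis in the box is on the curve.
The integer polynomial consistent with all of this is the stated p.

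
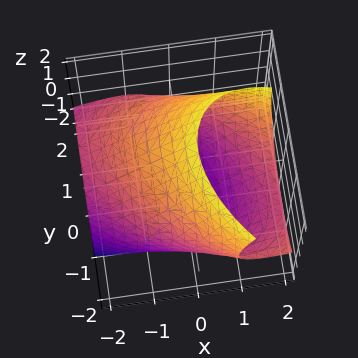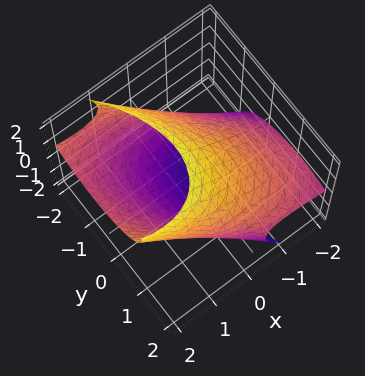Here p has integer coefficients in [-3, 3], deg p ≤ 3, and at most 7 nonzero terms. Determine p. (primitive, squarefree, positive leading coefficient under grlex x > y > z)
1. deg p = 2. A generic line meets the surface in up to 2 points.
2. Matching integer coefficients to the picture gives p.

x^2 + x*y - 2*x*z + y^2 + z^2 - 3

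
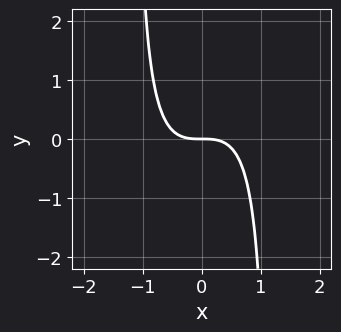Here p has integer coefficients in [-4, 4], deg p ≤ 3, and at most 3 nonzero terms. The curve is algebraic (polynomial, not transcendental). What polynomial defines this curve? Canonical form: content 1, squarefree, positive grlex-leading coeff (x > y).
3*x^3 - 2*x^2*y + 3*y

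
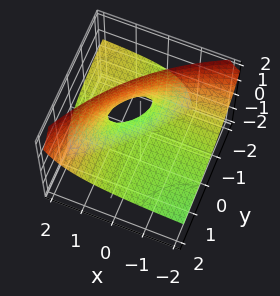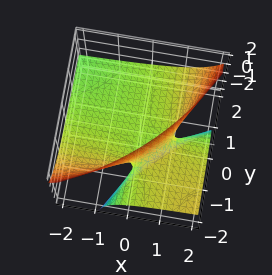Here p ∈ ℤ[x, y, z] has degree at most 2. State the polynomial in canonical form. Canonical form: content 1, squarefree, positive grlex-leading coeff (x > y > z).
1. deg p = 2. No degree-1 surface has this shape.
2. Against the integer gridlines: every point of the y-axis in the box is on the surface; the visible x-axis segment lies entirely on the surface; it meets the z-axis at z = 0 (among the integer gridlines).
3. Solving for integer coefficients yields p as stated.

x*y + 3*x*z - 3*y*z - 3*z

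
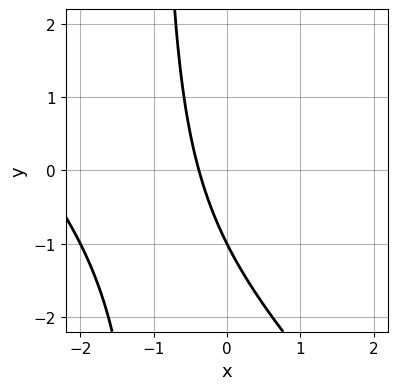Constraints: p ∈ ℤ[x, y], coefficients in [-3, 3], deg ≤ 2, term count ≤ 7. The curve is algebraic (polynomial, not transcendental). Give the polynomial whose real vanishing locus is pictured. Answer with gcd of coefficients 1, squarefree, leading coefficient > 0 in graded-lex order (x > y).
(a) deg p = 2. A generic line meets the curve in up to 2 points.
(b) Observable constraints: it crosses the y-axis at the gridline y = -1.
(c) Together with the visible shape, these determine p as stated.

x^2 + x*y + 3*x + y + 1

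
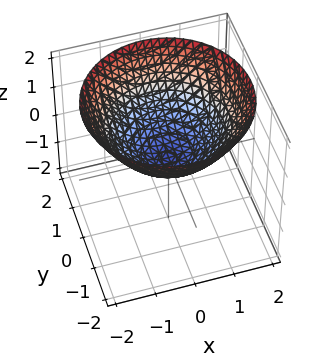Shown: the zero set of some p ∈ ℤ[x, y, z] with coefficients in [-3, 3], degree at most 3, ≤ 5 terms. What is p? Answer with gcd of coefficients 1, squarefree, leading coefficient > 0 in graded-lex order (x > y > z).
deg p = 2.
Symmetry: every cross-section ⟂ z is a circle, so x, y appear only via x² + y².
Against the integer gridlines: it crosses the z-axis at the gridline z = 0; one y-axis crossing is at y = 0; a circular section at z = 1 has radius between 1 and 2; it meets the x-axis at x = 0 (among the integer gridlines).
These observations pin down the coefficients.

x^2 + y^2 - 2*z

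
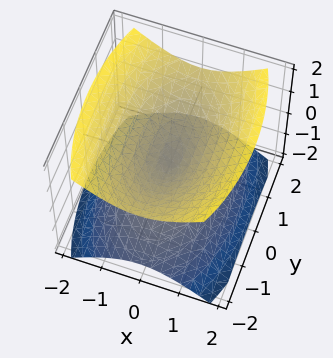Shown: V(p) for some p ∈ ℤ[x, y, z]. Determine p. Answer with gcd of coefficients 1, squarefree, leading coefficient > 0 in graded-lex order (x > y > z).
(a) I count 2 distinct pieces.
(b) Degree: two nappes meeting at a single point; a quadric, so deg p = 2.
(c) Symmetries: the z ↦ −z reflection is a symmetry, so z appears only in even powers; it's symmetric under y → −y, forcing even powers of y; mirror symmetry x ↦ −x ⇒ only even powers of x.
(d) From the axis intercepts and sections: one x-axis crossing is at x = 0; it meets the z-axis at z = 0 (among the integer gridlines); one y-axis crossing is at y = 0.
(e) Solving for integer coefficients yields p as stated.

3*x^2 + y^2 - 3*z^2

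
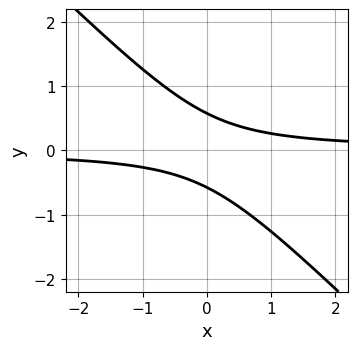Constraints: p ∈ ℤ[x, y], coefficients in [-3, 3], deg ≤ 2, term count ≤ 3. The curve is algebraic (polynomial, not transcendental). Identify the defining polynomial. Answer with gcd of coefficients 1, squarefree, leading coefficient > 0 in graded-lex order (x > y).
First, the degree is 2 — no degree-1 curve has this shape.
Next, against the integer gridlines: no x-intercept at any integer in the box.
Finally, these observations pin down the coefficients.

3*x*y + 3*y^2 - 1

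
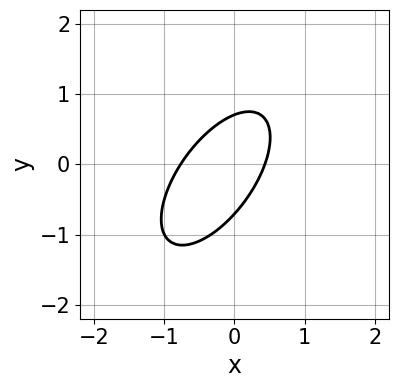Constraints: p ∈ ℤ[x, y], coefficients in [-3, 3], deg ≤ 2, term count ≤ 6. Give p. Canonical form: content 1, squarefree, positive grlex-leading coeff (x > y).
First, the degree is 2 — a generic line meets the curve in up to 2 points.
Finally, putting this together gives p.

3*x^2 - 3*x*y + 2*y^2 + x - 1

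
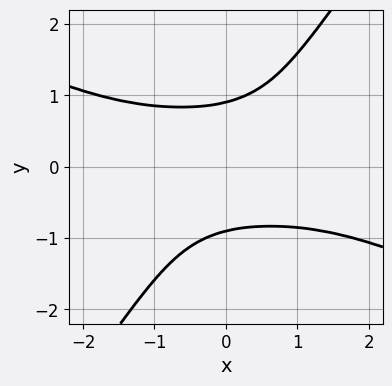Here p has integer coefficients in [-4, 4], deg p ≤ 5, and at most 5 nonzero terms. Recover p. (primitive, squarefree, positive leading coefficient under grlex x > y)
1. deg p = 4.
2. Checking where it meets the axes: the curve avoids every integer x-axis point in the box.
3. These observations pin down the coefficients.

2*x^2*y^2 + 3*x*y^3 - 3*y^4 + 2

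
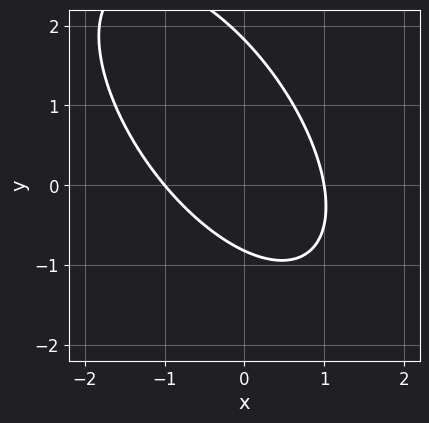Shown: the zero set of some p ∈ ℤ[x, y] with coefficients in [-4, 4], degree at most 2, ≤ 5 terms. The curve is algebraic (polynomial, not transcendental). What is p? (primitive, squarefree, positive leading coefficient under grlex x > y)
(a) The degree is 2 — the shape is more complex than any degree-1 curve.
(b) Reading off the gridlines: the x-axis gridline crossings are at x ∈ {-1, 1}.
(c) Fitting integer coefficients to these (and the overall shape) gives p.

3*x^2 + 3*x*y + 2*y^2 - 2*y - 3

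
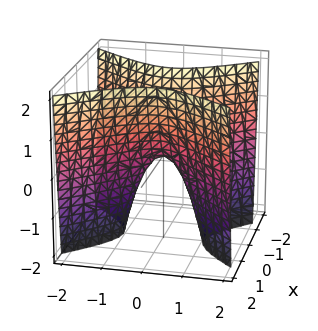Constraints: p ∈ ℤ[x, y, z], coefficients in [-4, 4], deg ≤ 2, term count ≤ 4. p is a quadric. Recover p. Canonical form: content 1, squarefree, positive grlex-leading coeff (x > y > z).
3*x^2 - 2*y^2 - z

deg p = 2.
Symmetries: it's symmetric under y → −y, forcing even powers of y; the x ↦ −x reflection is a symmetry, so x appears only in even powers.
Against the integer gridlines: it crosses the x-axis at the gridline x = 0; one z-axis crossing is at z = 0; it meets the y-axis at y = 0 (among the integer gridlines).
Putting this together gives p.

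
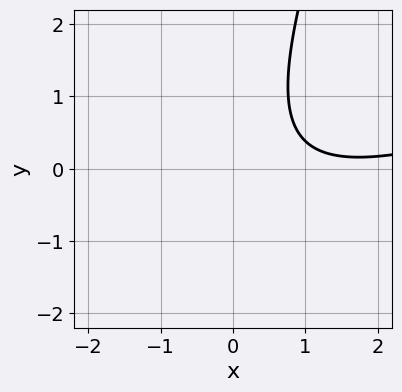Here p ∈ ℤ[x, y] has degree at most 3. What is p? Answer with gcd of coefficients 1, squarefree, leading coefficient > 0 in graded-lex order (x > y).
(a) deg p = 2.
(b) Against the integer gridlines: no x-intercept at any integer in the box; it misses every integer gridline on the y-axis.
(c) Together with the visible shape, these determine p as stated.

x^2 - 3*x*y + y^2 - 3*x + 3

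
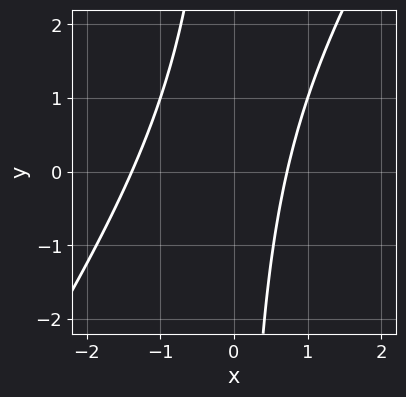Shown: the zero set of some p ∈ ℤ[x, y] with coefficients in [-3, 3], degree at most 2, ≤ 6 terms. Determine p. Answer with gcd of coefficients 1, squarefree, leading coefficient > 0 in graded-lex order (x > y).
3*x^2 - 2*x*y + 2*x - 3

1. deg p = 2. No degree-1 curve has this shape.
2. Checking where it meets the axes: the curve avoids every integer y-axis point in the box.
3. Fitting integer coefficients to these (and the overall shape) gives p.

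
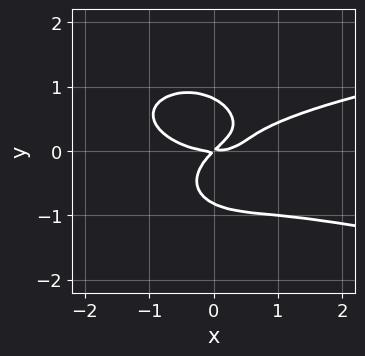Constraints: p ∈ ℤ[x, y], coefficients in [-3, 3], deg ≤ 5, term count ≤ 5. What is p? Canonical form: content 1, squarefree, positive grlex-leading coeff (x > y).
First, deg p = 4. The shape is more complex than any degree-3 curve.
Next, checking where it meets the axes: it crosses the x-axis at the gridline x = 0; it meets the y-axis at y = 0 (among the integer gridlines).
Finally, putting this together gives p.

2*x^2*y^2 + 3*y^4 - x^3 + 2*x*y - 2*y^2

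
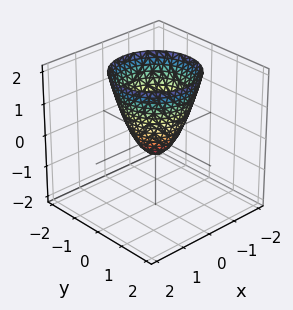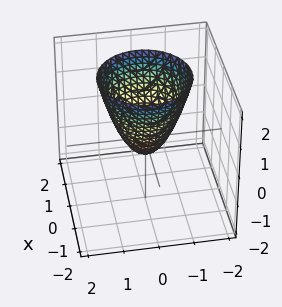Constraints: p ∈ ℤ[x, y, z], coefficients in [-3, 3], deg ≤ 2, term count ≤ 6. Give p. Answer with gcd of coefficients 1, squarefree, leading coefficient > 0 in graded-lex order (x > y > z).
3*x^2 + 3*y^2 - 2*z - 1

Degree: no degree-1 surface has this shape, so deg p = 2.
Symmetries: rotational symmetry about the z-axis ⇒ p depends on x, y only through x² + y².
Against the integer gridlines: a circular section at z = 0 has radius between 0 and 1.
Matching integer coefficients to the picture gives p.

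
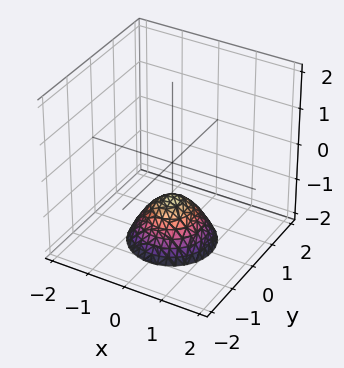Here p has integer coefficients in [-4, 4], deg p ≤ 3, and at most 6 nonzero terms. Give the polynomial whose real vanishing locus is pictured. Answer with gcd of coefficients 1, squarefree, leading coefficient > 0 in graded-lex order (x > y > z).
1. Degree: the shape is more complex than any degree-1 surface, so deg p = 2.
2. Symmetries: the z-axis is an axis of rotation, so x and y enter only as x² + y².
3. Reading off the gridlines: it meets the z-axis at z = -1 (among the integer gridlines); the surface avoids every integer x-axis point in the box; a circular section at z = -2 has radius exactly 1.
4. These observations pin down the coefficients.

x^2 + y^2 + z + 1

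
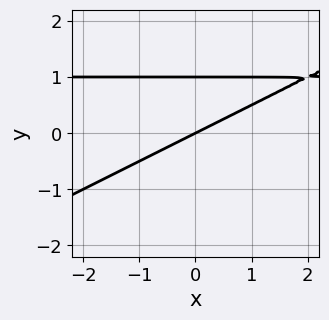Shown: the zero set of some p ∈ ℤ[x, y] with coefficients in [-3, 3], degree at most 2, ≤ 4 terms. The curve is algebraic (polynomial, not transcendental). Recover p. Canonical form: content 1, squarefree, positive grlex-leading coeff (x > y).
x*y - 2*y^2 - x + 2*y

The degree is 2 — the shape is more complex than any degree-1 curve.
Observable constraints: the y-axis gridline crossings are at y ∈ {0, 1}; it meets the x-axis at x = 0 (among the integer gridlines).
Matching integer coefficients to the picture gives p.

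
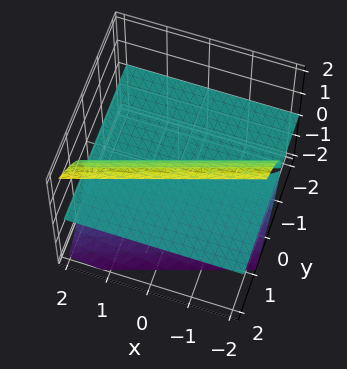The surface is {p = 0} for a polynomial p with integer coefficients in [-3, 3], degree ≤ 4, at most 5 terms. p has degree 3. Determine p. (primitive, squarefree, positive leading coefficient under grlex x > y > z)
z^3 + x*z - 3*y*z

1. The picture has 2 separate pieces.
2. The degree is 3 — a generic line meets the surface in up to 3 points.
3. Against the integer gridlines: it meets the z-axis at z = 0 (among the integer gridlines); every point of the x-axis in the box is on the surface; the visible y-axis segment lies entirely on the surface.
4. Fitting integer coefficients to these (and the overall shape) gives p.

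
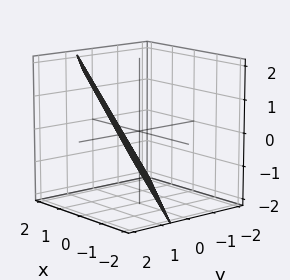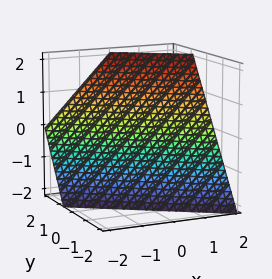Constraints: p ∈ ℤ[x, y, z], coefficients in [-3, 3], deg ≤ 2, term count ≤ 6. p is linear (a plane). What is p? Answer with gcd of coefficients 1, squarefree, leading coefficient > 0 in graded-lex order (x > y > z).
First, degree: the surface is flat (a plane), so deg p = 1.
Then, against the integer gridlines: one z-axis crossing is at z = -1; one x-axis crossing is at x = 1.
Finally, assembling these constraints gives the stated polynomial.

2*x + 3*y - 2*z - 2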